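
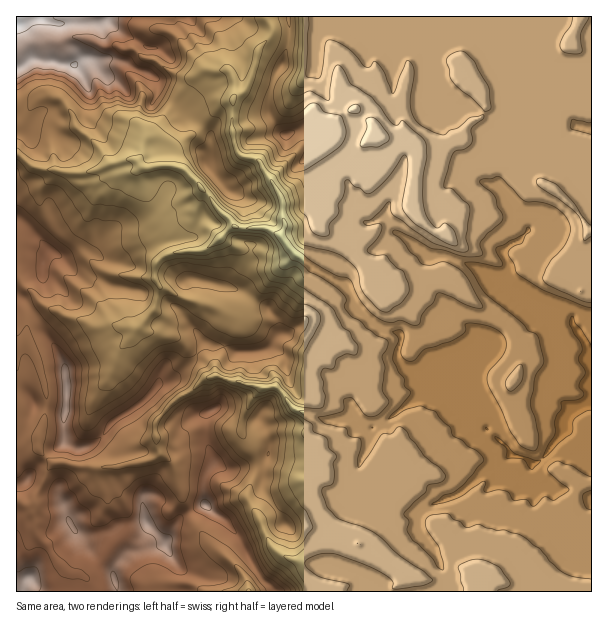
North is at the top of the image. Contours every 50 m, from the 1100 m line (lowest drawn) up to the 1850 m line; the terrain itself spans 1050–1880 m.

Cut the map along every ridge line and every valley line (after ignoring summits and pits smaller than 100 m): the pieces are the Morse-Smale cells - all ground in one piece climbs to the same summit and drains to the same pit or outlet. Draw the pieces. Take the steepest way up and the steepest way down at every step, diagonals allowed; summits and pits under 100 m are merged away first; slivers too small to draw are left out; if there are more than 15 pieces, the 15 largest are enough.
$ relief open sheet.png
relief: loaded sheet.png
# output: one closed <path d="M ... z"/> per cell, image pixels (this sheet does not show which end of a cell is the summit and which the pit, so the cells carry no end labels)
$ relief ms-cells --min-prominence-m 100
<path d="M591 16l-181 1 6 7 14 51-4 23 11 6 25 0 11 4 20 11 11 21 8 5 11-1-7 17-16 16-2 11-16-7-23-3-11 5-12 15 0 32-14 22-23-18-6 0-16 14-14 4-7 4-12 14-1 15 7 8 6 15 24 20 18 4 4 4-5 15 3 12 16 13 12 3 12 8-24 11-32 24-12 6-4 16-8 18-14 47-9 19-6 23 0 12 8 5 30 9 5 5-4 8 1 2 75-1 4-4 0-9-8-9-8-18-14-18-2-18 5-7 35-14 25-22 17 0 16 10 11 0 7-8 23 14 13 2 18 8 4-1z"/><path d="M296 254l-19 16-23 26-12 18-14-1-15-7-31-8-21-10-6-10-36-4-6 0-4 4-5 7 0 11 10 16 1 9 5 5 20 0 10 6 26 5 16 15 14 6 8 8 1 10-11 3-10 11-17 8-20 22-1 17 2 18-11 7-30 6-28 0-39-6-12-13 0-11 8-27 0-21-6-24-8-16-6-8-10 5 1 245 163 0 1-19-15-25 0-8 8-13 9-11 20-11 3 0 26 23 27 47 12 10 4 7 95-1 4-9-5-5-30-9-8-5 3-26 12-28 14-47 8-18 4-17 12-5 32-24 24-11-12-8-12-3-16-13-3-12 5-15-4-4-15-2-14-10-13-12-9-20-32-18z"/><path d="M266 16l-250 1 0 136 19 15 36 6 19-2 35-12 10 0 6 8 35-2 7 3 21 22-8 18 0 9 24 21-20 13-21 0-15 4-8 8 0 17 5 7 21 10 31 8 21 8 8 0 12-18 23-26 18-15-13-18 2-9-1-25-6-14-19-29-15-3-5-4-6-21 2-34 12-9 10-26 2-12 14-19z"/><path d="M410 16l-143 0-1 4 6 12-14 19-2 12-10 26-12 9-2 34 3 15 5 9 18 4 19 29 6 14 0 37 16 18 42 26 2 0 0-9 3-8 10-11 7-4 14-4 16-14 6 0 23 18 14-22 0-32 12-15 11-5 23 3 16 7 2-11 16-16 6-14-1-2-9 0-8-5-11-21-5-4-26-11-25 0-11-6 4-23-14-51z"/><path d="M18 154l-2 1 0 190 4 1 6-4 4 3 8 17 6 21 2 28-8 27 0 11 15 14 15 0 6 3 15 2 28 0 35-8 6-5-2-18 1-17 20-22 17-8 10-11 11-3-1-10-8-8-14-6-16-15-26-5-10-6-20 0-5-5-1-9-10-16 0-11 9-11 42 4 1-14 8-8 15-4 21 0 18-11 2-2-24-21 0-9 8-18-21-22-7-3-35 2-6-8-10 0-29 10-25 4-36-6z"/><path d="M500 472l-17 0-25 22-35 14-5 7 0 15 16 21 8 18 8 9 0 9-4 4 145 1 1-94-16-6-19-4-23-14-7 8-11 0z"/><path d="M206 505l-23 11-9 11-8 13 0 8 15 25 0 18 92 1-2-7-15-15-18-34-17-19z"/>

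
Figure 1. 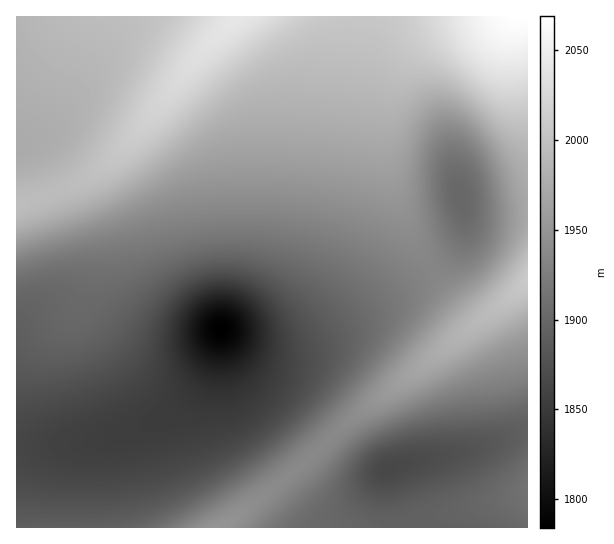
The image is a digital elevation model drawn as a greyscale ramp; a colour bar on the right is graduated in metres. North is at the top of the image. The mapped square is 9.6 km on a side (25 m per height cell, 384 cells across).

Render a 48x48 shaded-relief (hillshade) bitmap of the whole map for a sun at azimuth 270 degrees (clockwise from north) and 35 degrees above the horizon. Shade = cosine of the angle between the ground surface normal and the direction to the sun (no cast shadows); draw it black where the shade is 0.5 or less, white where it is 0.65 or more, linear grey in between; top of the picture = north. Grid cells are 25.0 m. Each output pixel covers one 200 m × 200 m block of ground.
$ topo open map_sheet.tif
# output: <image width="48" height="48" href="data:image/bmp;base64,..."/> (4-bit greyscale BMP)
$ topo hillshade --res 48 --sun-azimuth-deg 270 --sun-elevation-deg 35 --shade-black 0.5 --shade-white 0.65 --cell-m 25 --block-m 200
<image width="48" height="48" href="data:image/bmp;base64,Qk32BAAAAAAAAHYAAAAoAAAAMAAAADAAAAABAAQAAAAAAIAEAAATCwAAEwsAABAAAAAAAAAAAAAAABEREQAiIiIAMzMzAERERABVVVUAZmZmAHd3dwCIiIgAmZmZAKqqqgC7u7sAzMzMAN3d3QDu7u4A////AHd3d3iIiZq7updlREVmd3d3d3d3iIiIiHd3d3eIiJmru6mGVERWZmZneIiIiIiIiHd3d3eIiImaq7uodVRFVmZmeIiIiIiIiHd3d3eIiIiZqru6l2VERERWeIiIiImZmXd3d3d4iIiJmqu7uodUQzNFeIiIiZmZmXd3d3d4iIiIiZq7u6l1QyI0eIiIiZmZmnd3d3d3iIiIiJmrvLuXUyEkZ4iIiJmZqnd3d3d3eIiIiImavMy5dTIjVnd4iIiZmXd3d3d3d3eIiIiZq8zLqFQzRWZ3d4iImXd3d3d3d3d3eIiJmrzMyoZURFZnd3d3iHd3d3d3d3d3d3iImqvMzLl2VEVWd3d3d3d3d3d3d3d3d3iImaq8zMuoZURVZnd3Znd3d3d3dmZmZ3iJmZqrzMzKl2VVVmd3Znd3d3ZmZmZmZniJmqqqu8zMuYZVVWZ3Zoh3d2ZmZmVVVWiaqqqqq7zMy6hlVVZnd4iHd2ZmZVRDRGibu7qqqrvMzLqHVVVmd4iId3ZmVUMyI2iszLuqqqq7zMypdlVWZoiId3ZmVUMhE1i93cuqmZqrvMzLl2VVVoiIh3ZmVUIQAli97cuqmZmqq8zMuYZVVYiIh3dmVUIQAli97cuqmZmZqrvMy6h2VYiIiHdmZUMhEli93cupmZmZmaq7zLqXZXeIiHd2ZVQiI1iszLqpmZmZmZmqu8u6h3d4iId3ZlRDNFeau6qZmZmZmZmZqrzMqWZ3iId3dmVURWeJqpmZmZmZmYiIiazdzGZnd3d3d2ZlVmeJmZmIiIiIiIh3eJve3VVmZ3d3d3ZmZneIiIiIiIiIiId2Z5ve7lVWZmd3d3d3d3d4iIiIiIiIiIdlVove7VVVVWZmd3d3d3d3iIiIiIiIiHZURove3WVVVVVWZnd3d3d3eIiIiIiIiHVDRpve3GZmVVVVVmd3d3d3d4iIiIiIh2UyRpze3Hd3ZlVVVWZ3d3d3d4iIiIiIh2QiR5zuzIiHd2ZVRVZnd3d3d3iIiIiIh1MiR6zuy4iIiIdlVFVmd3d3d3eIiIiIdlISV63uy4iImZh2VEVWZ3d3d3eIiIiIdkISWK3uy4iImZmHZURVZnd3d3d4iIiIdkITaL3tuoiImaqZdlRFVnd3d3d3iIiHdkIjab3sqYiIiaqph2VEVmd3d3d3eIiHdkMkab3cqYiIiZqqmHVURWZ3d3d3eIiHdlM1ec3LmIiIiJmqqYdURVZ3d3d3d4iId1RFiszKiIiIiImqqphlRFZnd3d3d4iId2VWisy5h4iIiImaqql2VEVmd3d3d4iIh2Znmrupd4iIiIiZqqqHZUVWZ3d3d4iIiHd4m7uYd4iIiIiJqqqYdVVVZ3d3d4iIiIeJq7qYd4iIiIiJmqqphlVVZnd3d4iIiIiJq6qYd4iIiIiImaqqmGVVVmd3d3iIiJmaqqqYd4iIiIiIiZqqqXZVVWZ3d3eIiJmaqqmYd4iIiIiIiJqqqpdlVVZnd3d4iJmqqqqYh4iIiIiIiImqqql2VVVmd3d4iJmqqqqYhw=="/>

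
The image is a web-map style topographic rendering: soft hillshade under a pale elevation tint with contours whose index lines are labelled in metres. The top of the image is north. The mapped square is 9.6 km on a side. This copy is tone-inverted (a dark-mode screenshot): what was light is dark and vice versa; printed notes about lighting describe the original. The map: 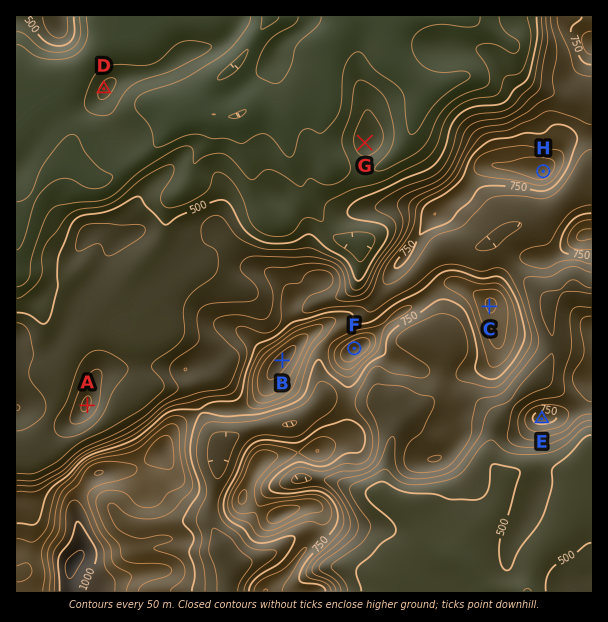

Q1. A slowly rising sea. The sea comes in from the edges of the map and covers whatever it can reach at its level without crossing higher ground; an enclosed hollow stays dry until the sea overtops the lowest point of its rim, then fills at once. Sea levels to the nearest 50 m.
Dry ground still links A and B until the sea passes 550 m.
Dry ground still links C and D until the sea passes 350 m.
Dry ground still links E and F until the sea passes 600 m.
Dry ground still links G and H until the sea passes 400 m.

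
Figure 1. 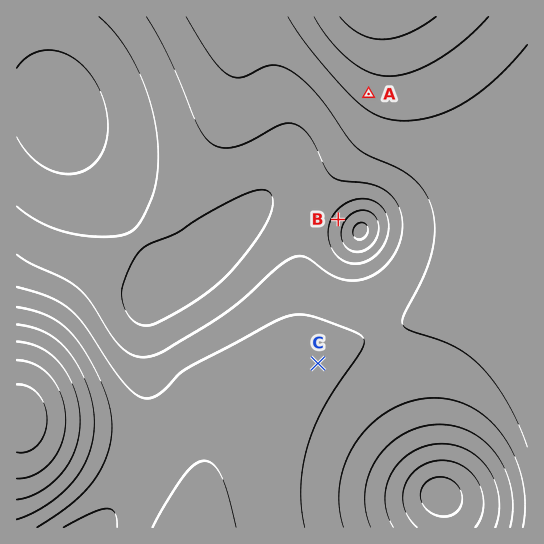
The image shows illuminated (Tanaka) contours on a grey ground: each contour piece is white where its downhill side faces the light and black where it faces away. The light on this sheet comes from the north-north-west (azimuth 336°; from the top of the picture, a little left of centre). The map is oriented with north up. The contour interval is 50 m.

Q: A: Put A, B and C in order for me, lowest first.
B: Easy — B C A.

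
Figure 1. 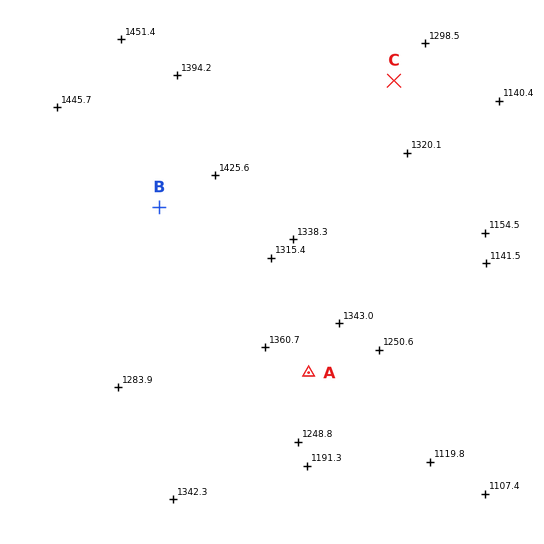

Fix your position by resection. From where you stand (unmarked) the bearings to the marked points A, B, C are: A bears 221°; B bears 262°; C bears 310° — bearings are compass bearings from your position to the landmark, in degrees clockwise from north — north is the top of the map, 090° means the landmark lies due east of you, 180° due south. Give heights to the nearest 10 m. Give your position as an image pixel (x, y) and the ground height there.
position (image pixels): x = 491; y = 162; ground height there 1150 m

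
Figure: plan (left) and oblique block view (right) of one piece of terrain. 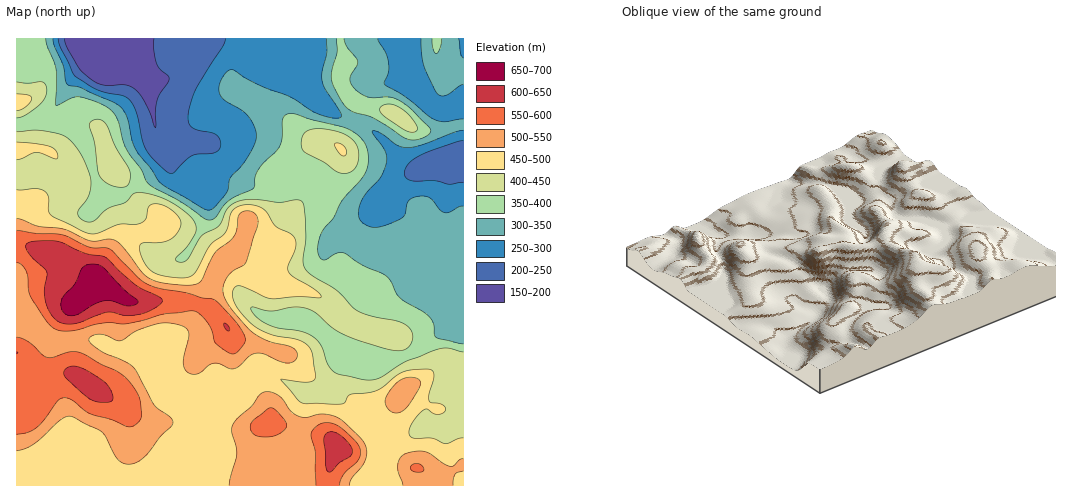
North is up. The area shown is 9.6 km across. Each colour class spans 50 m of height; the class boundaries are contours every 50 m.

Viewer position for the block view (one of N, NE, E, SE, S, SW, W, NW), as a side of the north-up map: NW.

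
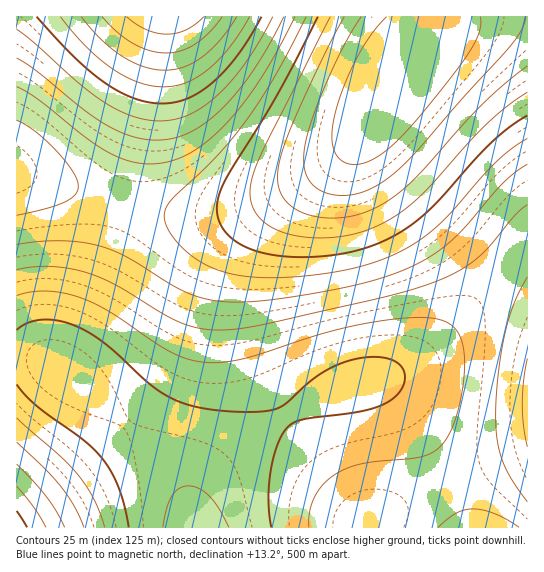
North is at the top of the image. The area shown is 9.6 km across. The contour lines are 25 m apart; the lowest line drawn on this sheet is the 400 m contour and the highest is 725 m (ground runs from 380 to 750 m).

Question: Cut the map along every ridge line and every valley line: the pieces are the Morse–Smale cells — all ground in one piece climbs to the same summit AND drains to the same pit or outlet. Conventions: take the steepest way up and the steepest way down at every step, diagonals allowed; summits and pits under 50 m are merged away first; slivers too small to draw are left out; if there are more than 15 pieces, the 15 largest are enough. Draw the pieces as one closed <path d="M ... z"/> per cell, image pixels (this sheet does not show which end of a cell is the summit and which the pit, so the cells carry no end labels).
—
<path d="M527 16l-97 0-6 22-33 43-27 46-15 20-23 21-28 17-31 15-26 9-42 7-44-4-42-11-96-29-1 185 25 3 18 8 34 25 44 40 22 24 18 25 10 20 6 26 334 0z"/><path d="M429 16l-412 0-1 155 106 33 51 11 42 0 46-12 53-27 24-17 11-12 15-20 27-46 33-43 5-15z"/><path d="M27 357l-11 1 0 169 175 1 1-6-4-16-11-24-12-17-24-27-39-37-39-30-14-8z"/>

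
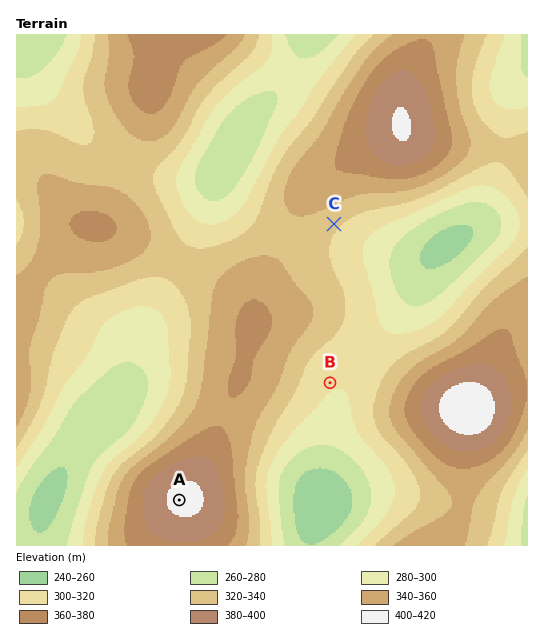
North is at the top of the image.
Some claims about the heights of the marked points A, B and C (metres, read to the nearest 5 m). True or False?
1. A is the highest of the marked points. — True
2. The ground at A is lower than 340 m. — False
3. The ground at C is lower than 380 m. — True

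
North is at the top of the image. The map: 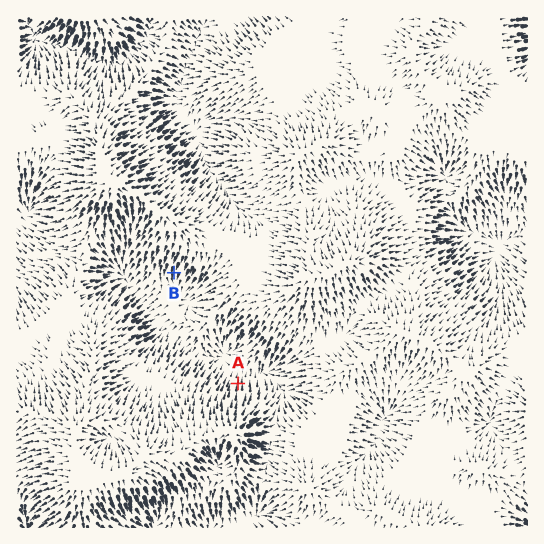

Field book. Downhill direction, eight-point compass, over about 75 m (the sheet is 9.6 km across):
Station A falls N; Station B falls S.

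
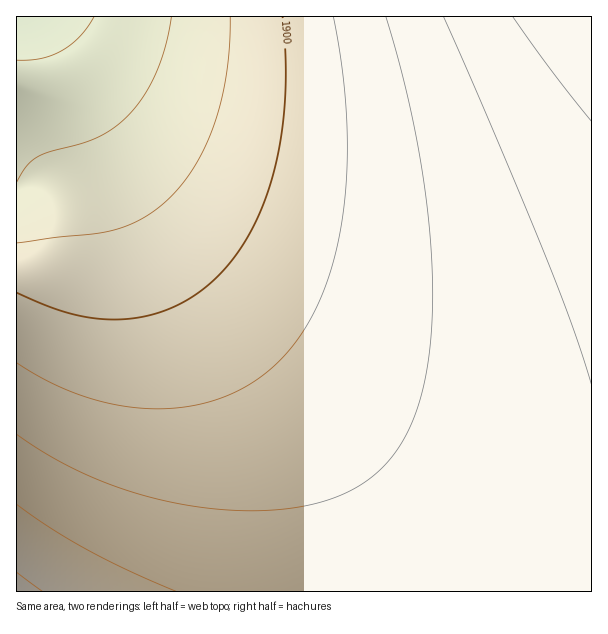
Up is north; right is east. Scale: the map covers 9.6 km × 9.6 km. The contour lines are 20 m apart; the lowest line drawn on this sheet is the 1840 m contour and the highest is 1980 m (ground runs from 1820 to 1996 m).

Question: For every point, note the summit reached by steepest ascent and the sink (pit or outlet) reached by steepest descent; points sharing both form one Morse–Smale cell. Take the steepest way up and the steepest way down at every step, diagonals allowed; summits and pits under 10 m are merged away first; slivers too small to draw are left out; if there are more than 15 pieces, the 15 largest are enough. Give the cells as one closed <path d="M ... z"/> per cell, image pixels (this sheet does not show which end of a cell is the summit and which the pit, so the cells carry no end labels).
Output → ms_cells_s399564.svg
<path d="M591 16l-553 1 24 36 50 100 54 86 58 76 101 117 42 57 18 33 9 24 4 20 3 26 191-1z"/><path d="M38 16l-22 1 0 574 383 1 1-14-6-32-9-24-18-33-42-57-101-117-58-76-54-86-50-100z"/>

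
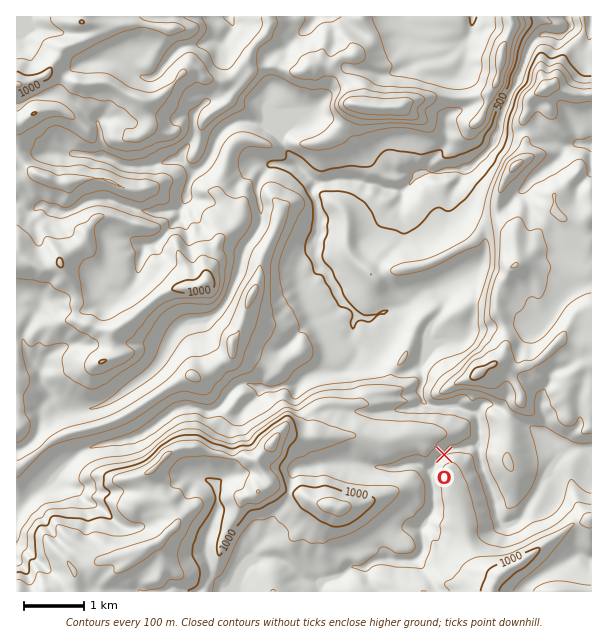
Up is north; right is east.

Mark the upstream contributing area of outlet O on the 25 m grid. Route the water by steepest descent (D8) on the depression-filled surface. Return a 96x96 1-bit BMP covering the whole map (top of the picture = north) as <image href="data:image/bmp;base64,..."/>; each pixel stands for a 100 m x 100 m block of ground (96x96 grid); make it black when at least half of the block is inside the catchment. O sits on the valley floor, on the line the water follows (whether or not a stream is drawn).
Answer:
<image width="96" height="96" href="data:image/bmp;base64,Qk2+BAAAAAAAAD4AAAAoAAAAYAAAAGAAAAABAAEAAAAAAIAEAAATCwAAEwsAAAIAAAAAAAAA////AAAAAAAAP//////////+AAAAP///////////AAAAP///////////AAAAP//////////8AAAAB//////////4AAAAAf/////////wAAAAAB/////////wAAAAAAP////////gAAAAAAD////////gAAAAAAB////////gAAAAAAA////////gAAAAAAAf///////gAAAAAAAf///////AAAAAAAA////////AAAAAAAB////////AAAAAAAH///////+AAAAAAAP///////+AAAAAAAP///////8AAAAAAAP///////8AAAAAAAP///////8AAAAAAAH///////8AAAAAAAD///////8AAAAAAAB//P////8AAAAAAAA/AH////4AAAAAAAAAAD////wAAAAAAAAAAB//+fgAAAAAAAAAAAAAAAAAAAAAAAAAAAAAAAAAAAAAAAAAAAAAAAAAAAAAAAAAAAAAAAAAAAAAAAAAAAAAAAAAAAAAAAAAAAAAAAAAAAAAAAAAAAAAAAAAAAAAAAAAAAAAAAAAAAAAAAAAAAAAAAAAAAAAAAAAAAAAAAAAAAAAAAAAAAAAAAAAAAAAAAAAAAAAAAAAAAAAAAAAAAAAAAAAAAAAAAAAAAAAAAAAAAAAAAAAAAAAAAAAAAAAAAAAAAAAAAAAAAAAAAAAAAAAAAAAAAAAAAAAAAAAAAAAAAAAAAAAAAAAAAAAAAAAAAAAAAAAAAAAAAAAAAAAAAAAAAAAAAAAAAAAAAAAAAAAAAAAAAAAAAAAAAAAAAAAAAAAAAAAAAAAAAAAAAAAAAAAAAAAAAAAAAAAAAAAAAAAAAAAAAAAAAAAAAAAAAAAAAAAAAAAAAAAAAAAAAAAAAAAAAAAAAAAAAAAAAAAAAAAAAAAAAAAAAAAAAAAAAAAAAAAAAAAAAAAAAAAAAAAAAAAAAAAAAAAAAAAAAAAAAAAAAAAAAAAAAAAAAAAAAAAAAAAAAAAAAAAAAAAAAAAAAAAAAAAAAAAAAAAAAAAAAAAAAAAAAAAAAAAAAAAAAAAAAAAAAAAAAAAAAAAAAAAAAAAAAAAAAAAAAAAAAAAAAAAAAAAAAAAAAAAAAAAAAAAAAAAAAAAAAAAAAAAAAAAAAAAAAAAAAAAAAAAAAAAAAAAAAAAAAAAAAAAAAAAAAAAAAAAAAAAAAAAAAAAAAAAAAAAAAAAAAAAAAAAAAAAAAAAAAAAAAAAAAAAAAAAAAAAAAAAAAAAAAAAAAAAAAAAAAAAAAAAAAAAAAAAAAAAAAAAAAAAAAAAAAAAAAAAAAAAAAAAAAAAAAAAAAAAAAAAAAAAAAAAAAAAAAAAAAAAAAAAAAAAAAAAAAAAAAAAAAAAAAAAAAAAAAAAAAAAAAAAAAAAAAAAAAAAAAAAAAAAAAAAAAAAAAAAAAAAAAAAAAAAAAAAAAAAAAAAAAAAAAAAAAAAAAAAAAAAAAAAAAAAAAAAAAAAAAAAAAAAAAAAAAAAAAAAAAAAAAAAAAAAAAAAAAAAAAAAAAAAAAAAAAAAAAAAAAA="/>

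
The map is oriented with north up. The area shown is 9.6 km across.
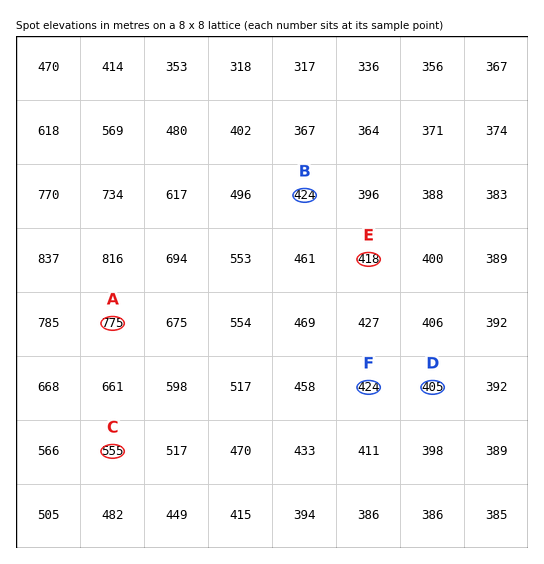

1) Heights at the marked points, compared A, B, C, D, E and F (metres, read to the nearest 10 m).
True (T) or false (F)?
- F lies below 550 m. T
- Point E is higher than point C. F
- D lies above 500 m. F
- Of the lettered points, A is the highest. T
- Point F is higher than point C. F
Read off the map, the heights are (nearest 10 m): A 770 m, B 420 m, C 550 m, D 410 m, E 420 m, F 420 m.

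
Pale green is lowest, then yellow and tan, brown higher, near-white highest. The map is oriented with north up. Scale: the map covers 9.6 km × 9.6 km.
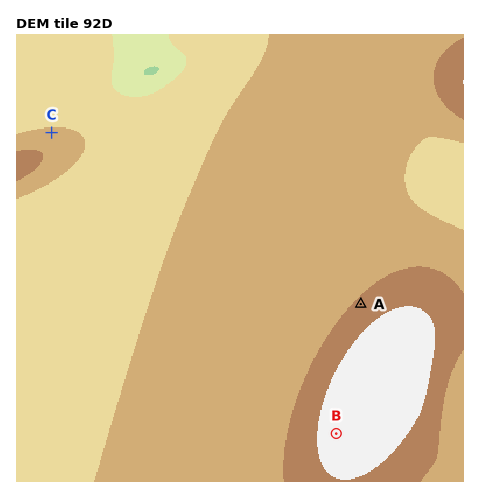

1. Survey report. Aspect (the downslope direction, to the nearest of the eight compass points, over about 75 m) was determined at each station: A NW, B W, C N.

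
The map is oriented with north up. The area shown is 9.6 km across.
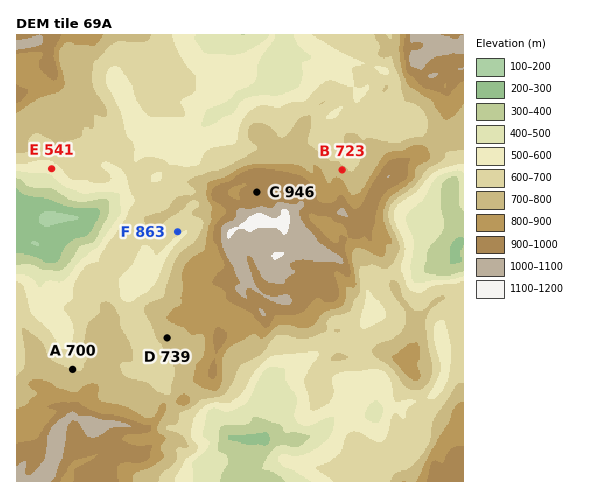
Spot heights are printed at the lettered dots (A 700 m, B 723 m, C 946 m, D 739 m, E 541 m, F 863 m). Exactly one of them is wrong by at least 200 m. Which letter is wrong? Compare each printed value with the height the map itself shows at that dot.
F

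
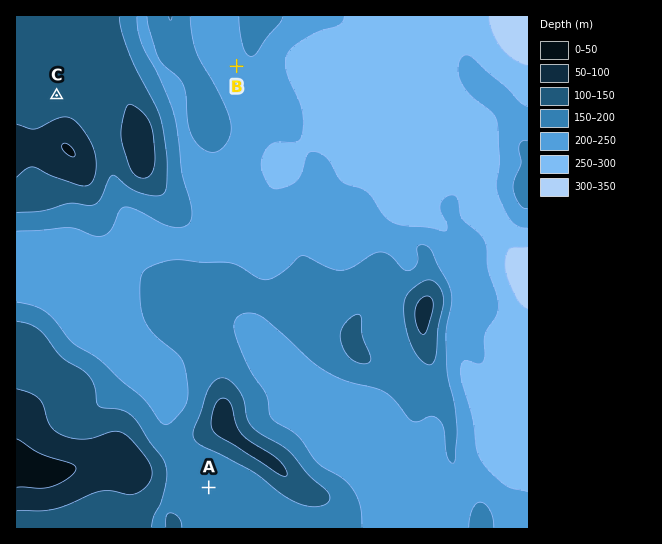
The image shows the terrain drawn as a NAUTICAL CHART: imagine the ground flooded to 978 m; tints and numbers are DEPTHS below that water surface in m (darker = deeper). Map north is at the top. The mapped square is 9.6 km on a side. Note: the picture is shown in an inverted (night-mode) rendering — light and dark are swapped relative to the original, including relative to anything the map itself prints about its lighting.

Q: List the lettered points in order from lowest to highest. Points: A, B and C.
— B A C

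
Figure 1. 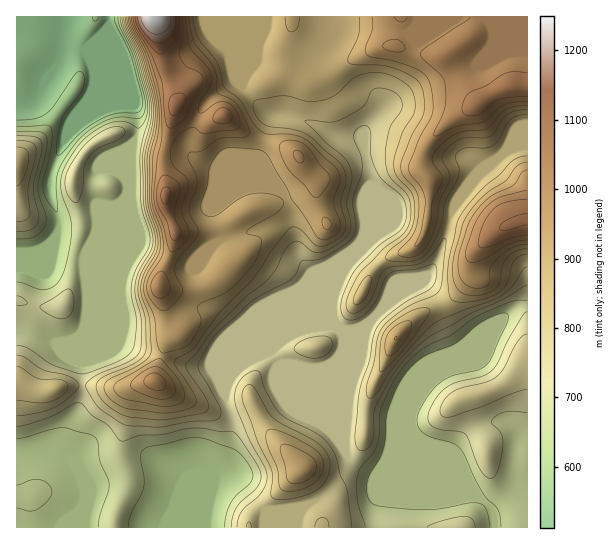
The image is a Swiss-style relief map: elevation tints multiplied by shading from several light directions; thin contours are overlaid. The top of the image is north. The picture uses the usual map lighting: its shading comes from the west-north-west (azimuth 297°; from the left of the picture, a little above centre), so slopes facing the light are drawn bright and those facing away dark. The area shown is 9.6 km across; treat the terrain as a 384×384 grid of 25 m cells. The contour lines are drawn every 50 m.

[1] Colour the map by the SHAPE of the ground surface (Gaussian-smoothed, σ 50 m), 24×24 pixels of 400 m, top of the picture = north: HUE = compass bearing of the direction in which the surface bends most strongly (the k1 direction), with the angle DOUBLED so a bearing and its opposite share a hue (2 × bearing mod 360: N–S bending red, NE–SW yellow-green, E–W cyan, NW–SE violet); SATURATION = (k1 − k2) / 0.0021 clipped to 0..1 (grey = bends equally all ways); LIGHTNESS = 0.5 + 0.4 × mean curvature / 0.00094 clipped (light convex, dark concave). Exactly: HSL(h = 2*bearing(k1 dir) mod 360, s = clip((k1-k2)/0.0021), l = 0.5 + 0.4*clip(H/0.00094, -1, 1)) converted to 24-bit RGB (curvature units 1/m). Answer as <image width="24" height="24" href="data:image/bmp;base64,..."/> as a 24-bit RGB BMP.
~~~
<image width="24" height="24" href="data:image/bmp;base64,Qk32BgAAAAAAADYAAAAoAAAAGAAAABgAAAABABgAAAAAAMAGAAATCwAAEwsAAAAAAAAAAAAAiIN2foFzdYB5UGKE1b2Ue1h6Z3x4fH+AfX2AK0qF2+CyrmKVfoB0ZYuNpZOLmq+CQFecaoywWF+3S3u+eXa/wIenWER+jJiBhICPiYSQd3+LYW9+qJlitX99ZH6NcXmAf3+AR4CEQ51l4Eem6EEzTosiM5c9vbSFPTZif3tpgH5yfoBxcX9ag0U+fahVcop2fIWBiX9/hHOCemaAgJFqpbeIb2CFcHJ9fn12c3xlVlY6Rzco28OI69zoRszRuEZdNGZ0fIB/gIB/gH9/f36AoDOBgMp0YmSAe4JlgHptgHdxYmJ9qqB6nIhRb1lGbXtVc25ef2tcWTdtb66qpOW4qNHBwWPHih+P5eVpO2t+gH9/gH16c0dfZ8iXwbmKWWWKe5BJT3lEeYBnc1hdjnFJn15Ek3tXcHxLWGdHWLBzNT6Pi+SkhNSjikM+fipDODqA+PPTIixwf2CGuD5MTqNqP7xSq25aflp6rn6tt5plKW1RkkOKo2hlool6nndzib2+jtjmPXrgajK5lOyPYCU3fl9YgH9/PUd3/9+SHkFaT2iEo3rRz52/oYdhZ3pNcn5ifJ/Cx77vmpL3HDL819f0xpnw2+rwrufuYGi0YClvYePPx1JCfF9+gH9/gIB/Rlp8/762EpJ2Y39+JoBgi5PRw6Ln147jc22ikLmjPpRCfi4eEnUiI5QldEDB+cyndywQVFIZeml/Po5KyjZAgWtqgmdFXoZJeX6AIgm5/8OuCTgna39sVHw6P18lpzNXwIKPpGo+dD8/gH5wf4B/SHVRFRg48pRE15GlXb9hJmZdf4B/fYB7UGCmj5LotaXpXGOEEidl/9HMYFDBIGk5OH80dIB5LWp2y6+dhHRhj2BuUrJNbniBf3+AGRRI4OZ5kbR83JW+JlesM3ZPf4B/f4B+Zn9QiG4/r0QfBFk/d+iC/8ztdVC8qI5sG1scJWU+msVMgaC8eXHN16+mTFB+fHuANgdh8vqnQ6pOjFpMu2tvRpZvLGs0coBvgH9/aGmB8Hf/T/FrCEoqltMc9HTt5lGqyV5oKIoqDoIerHhFLixc4ZdvZ12AeXqAACWP9OvXU3C8fEe2x4+0tIWaXnqqRKd+VYd3fn+AGXiF/tHND0JBTGkjEik/2naTwd/bx73jJDa4gXxrTGN5zqpkc3V/f3+ABElL/IJg9H0MOW5fbG6k06a/aminXIh1jCpTTIkWKXNO8DMS/5/786h8ADYw1Gi+5aB1qKMvNSUeeKY0KYhmzmA/Xpl8f3+ATFp5MQIi/vTNInW/R4haf5ZIxmqLlVahWy6O8t7ZBsSNKnVhE4xR/73dKjz+Bz9W56qz7aDQjUXSwN3MGC3EyagmVLGIf4B/Ng5Y6fJIu/+RTDdxd0yqyYW7f6tZeVCWSWyny+u/g1zOST58V3p2EBVl/+3MACM7s5O+zqzCq5PSu+yAEwAz+PWdQDqKWbVcBQA39/nS5cOpLVZxbIB7VZNQtV9pkkedkaVp1tVlb4ArSWB4ZCdCHG8f//CpD0RIGXRLv8GKxWp87eqfABQz/OnPJmWPulRpBgIx3/+3zZxytTy7YGh+f4B/gHmAhTxxfMlzsdTIonfNNRx5hzDQs+PfzezJaTTUNnprKWoxzaeA89jhB1CTAHbe/2mZPHMuAQ4+/fbOkoBGplJCO2lBe3lIYkV/gK/N2fLnR3i0li1mTjaCUpWmxaKF6KYtRUYmemJCKIU3QaQhxmF+/26yADMxwEv/8s79ADGd/0c96LJMZT/CuE+AeO/BMrnwTtqUtkgdYxcaen9GRmBuX5WSZIua8a/GylG0ZZlSNc1JQnFpWWUsvU46wi1sKXItUYILKQAzuxso+u7RBneE1eX2j3LiQhghXlEohGNCfJh3moWjUZibSHVhVlxOoZNSzXu84cHfx0hwRDIYdYt1Unt52JGXRXyWgH9/GAIxm/Bu0+qV2megAKkhcxJAuna0b3Wji5enfYCfeJFjeFVcZk9ZSWBMgqtgYqNxepay3IntvbX1jYh9ZoB9a6dbplSPf3+AGgAz7P/MTrFbqtipfSKtbWp/XYKPpIN7dYyNkHObyWWulkZjaHZOVa2dZ7x3aaRUUHdLQ4dCo5Rdjn+HenmJZYyLiYRvdER6MgIz7P+7HtcfMK1ddyVhf3+AXWqHq5R9cYBubH15UFuNyZPZq7PeZY+7Xpu0yZTBYJanb4GCfYFmg4J7hoZ7YWSCuo53FgA159Tx4/LZruixFgs2gHx/f3+AYm59tIRteJePcXSBWV95iI5WqZZfcotxcIByUIROt2lfeW6DgIB/"/>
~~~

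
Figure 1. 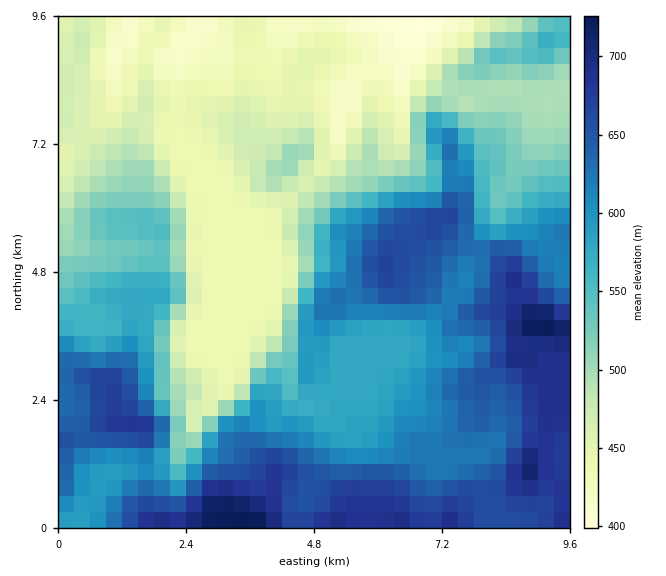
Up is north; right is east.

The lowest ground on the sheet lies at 395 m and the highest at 735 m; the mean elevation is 550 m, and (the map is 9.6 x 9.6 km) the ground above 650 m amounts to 17.2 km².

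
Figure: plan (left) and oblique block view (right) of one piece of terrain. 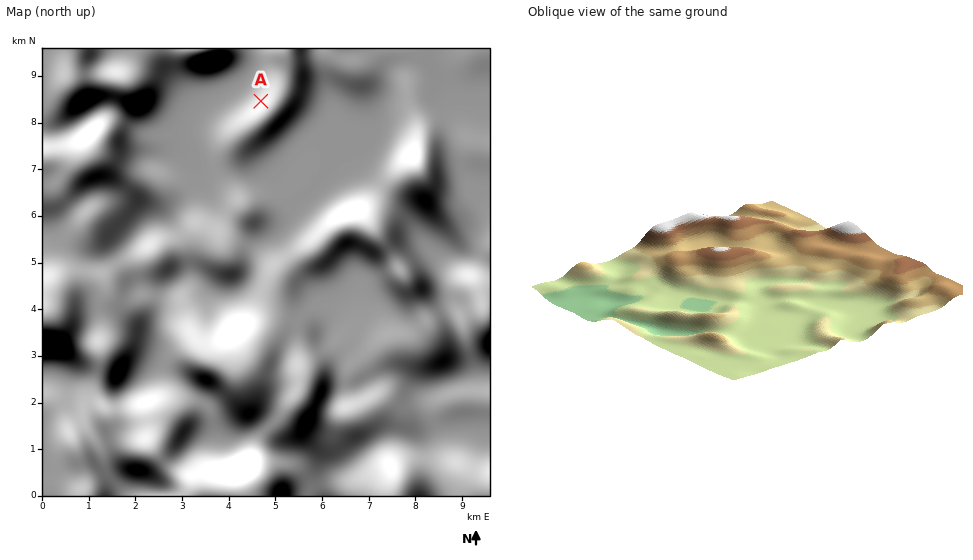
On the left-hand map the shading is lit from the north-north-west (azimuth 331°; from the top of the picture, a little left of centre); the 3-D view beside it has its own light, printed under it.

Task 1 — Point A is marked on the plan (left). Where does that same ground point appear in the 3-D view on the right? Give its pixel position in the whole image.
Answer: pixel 833 330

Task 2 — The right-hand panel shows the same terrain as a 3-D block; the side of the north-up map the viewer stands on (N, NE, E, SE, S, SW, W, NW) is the NE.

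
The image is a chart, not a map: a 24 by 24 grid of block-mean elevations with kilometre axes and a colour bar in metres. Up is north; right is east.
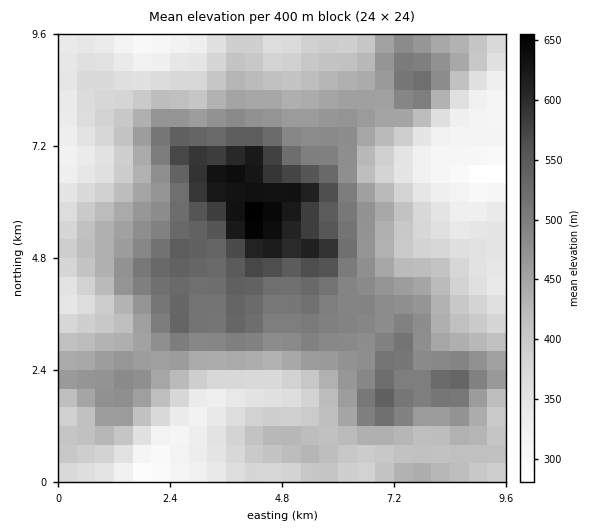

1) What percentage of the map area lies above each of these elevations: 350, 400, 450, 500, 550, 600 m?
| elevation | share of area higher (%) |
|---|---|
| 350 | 86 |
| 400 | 67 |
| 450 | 43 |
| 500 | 21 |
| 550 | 8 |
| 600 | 4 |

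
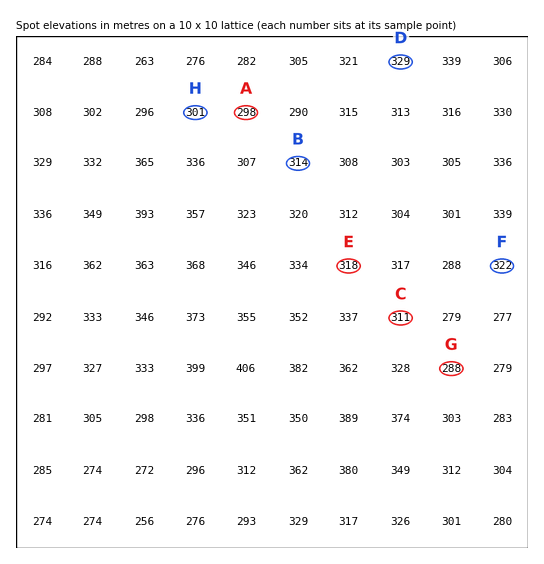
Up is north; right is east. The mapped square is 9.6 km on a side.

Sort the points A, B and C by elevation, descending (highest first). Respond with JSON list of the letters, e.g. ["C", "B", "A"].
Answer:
["B", "C", "A"]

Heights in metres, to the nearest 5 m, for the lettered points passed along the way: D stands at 330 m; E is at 320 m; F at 320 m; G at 290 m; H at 300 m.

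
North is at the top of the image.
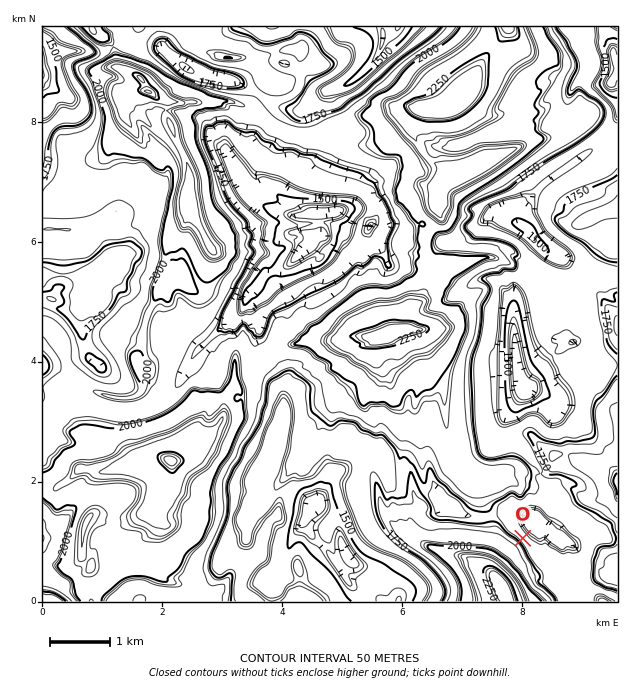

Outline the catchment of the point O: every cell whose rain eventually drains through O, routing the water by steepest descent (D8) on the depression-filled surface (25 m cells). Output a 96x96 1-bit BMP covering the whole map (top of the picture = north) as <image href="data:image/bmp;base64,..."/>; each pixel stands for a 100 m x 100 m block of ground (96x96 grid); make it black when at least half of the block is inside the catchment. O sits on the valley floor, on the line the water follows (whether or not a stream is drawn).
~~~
<image width="96" height="96" href="data:image/bmp;base64,Qk2+BAAAAAAAAD4AAAAoAAAAYAAAAGAAAAABAAEAAAAAAIAEAAATCwAAEwsAAAIAAAAAAAAA////AAAAAAAAAAAAAAAAAAAAAAAAAAAAAAAAAAAAAAAAAAAAAAAAAAAAAAAAAAAAAAAAAAAAAAAAAAAAAAAAAAAAAAAAAAAAAAAAAAAwAAAAAAAAAAAAAABwAAAAAAAAAAAAAAP4AAAAAAAAAAAAAD/8AAAAAAAAAAAAAP/+AAAAAAAAAAAAA///AAAAAAAAAAAAB///AAAAAAAAAAAAB///AAAAAAAAAAAAA///AAAAAAAAAAAAAf//AAAAAAAAAAAAAf//AAAAAAAAAAAAAf//AAAAAAAAAAAAA///AAAAAAAAAAAAA///AAAAAAAAAAAAA//+AAAAAAAAAAAAB/8wAAAAAAAAAAAAB/4AAAAAAAAAAAAAB/4AAAAAAAAAAAAAA/wAAAAAAAAAAAAAAfgAAAAAAAAAAAAAAfAAAAAAAAAAAAAAAfAAAAAAAAAAAAAAAfAAAAAAAAAAAAAAAfAAAAAAAAAAAAAAAeAAAAAAAAAAAAAAAeAAAAAAAAAAAAAAA+AAAAAAAAAAAAAAA+AAAAAAAAAAAAAAA+AAAAAAAAAAAAAAA+AAAAAAAAAAAAAAAeAAAAAAAAAAAAAAAeAAAAAAAAAAAAAAAcAAAAAAAAAAAAAAAYAAAAAAAAAAAAAAAQAAAAAAAAAAAAAAAQAAAAAAAAAAAAAAAQAAAAAAAAAAAAAAAAAAAAAAAAAAAAAAAAAAAAAAAAAAAAAAAAAAAAAAAAAAAAAAAAAAAAAAAAAAAAAAAAAAAAAAAAAAAAAAAAAAAAAAAAAAAAAAAAAAAAAAAAAAAAAAAAAAAAAAAAAAAAAAAAAAAAAAAAAAAAAAAAAAAAAAAAAAAAAAAAAAAAAAAAAAAAAAAAAAAAAAAAAAAAAAAAAAAAAAAAAAAAAAAAAAAAAAAAAAAAAAAAAAAAAAAAAAAAAAAAAAAAAAAAAAAAAAAAAAAAAAAAAAAAAAAAAAAAAAAAAAAAAAAAAAAAAAAAAAAAAAAAAAAAAAAAAAAAAAAAAAAAAAAAAAAAAAAAAAAAAAAAAAAAAAAAAAAAAAAAAAAAAAAAAAAAAAAAAAAAAAAAAAAAAAAAAAAAAAAAAAAAAAAAAAAAAAAAAAAAAAAAAAAAAAAAAAAAAAAAAAAAAAAAAAAAAAAAAAAAAAAAAAAAAAAAAAAAAAAAAAAAAAAAAAAAAAAAAAAAAAAAAAAAAAAAAAAAAAAAAAAAAAAAAAAAAAAAAAAAAAAAAAAAAAAAAAAAAAAAAAAAAAAAAAAAAAAAAAAAAAAAAAAAAAAAAAAAAAAAAAAAAAAAAAAAAAAAAAAAAAAAAAAAAAAAAAAAAAAAAAAAAAAAAAAAAAAAAAAAAAAAAAAAAAAAAAAAAAAAAAAAAAAAAAAAAAAAAAAAAAAAAAAAAAAAAAAAAAAAAAAAAAAAAAAAAAAAAAAAAAAAAAAAAAAAAAAAAAAAAAAAAAAAAAAAAAAAAAAAAAAAAAAAAAAAAAAAAAAAAAAAAAAAAAAAAAAAAAAAAAAAAAAAAAAAAAAAAAAAAAAAAAAAAAAAA="/>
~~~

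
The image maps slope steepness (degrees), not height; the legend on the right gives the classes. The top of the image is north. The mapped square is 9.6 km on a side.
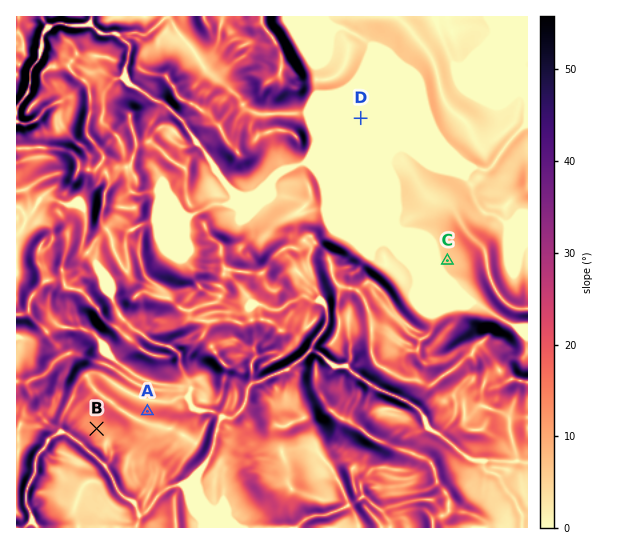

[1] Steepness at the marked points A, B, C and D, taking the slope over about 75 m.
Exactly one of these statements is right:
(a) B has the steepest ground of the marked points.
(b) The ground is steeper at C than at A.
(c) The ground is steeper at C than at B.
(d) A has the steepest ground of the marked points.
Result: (d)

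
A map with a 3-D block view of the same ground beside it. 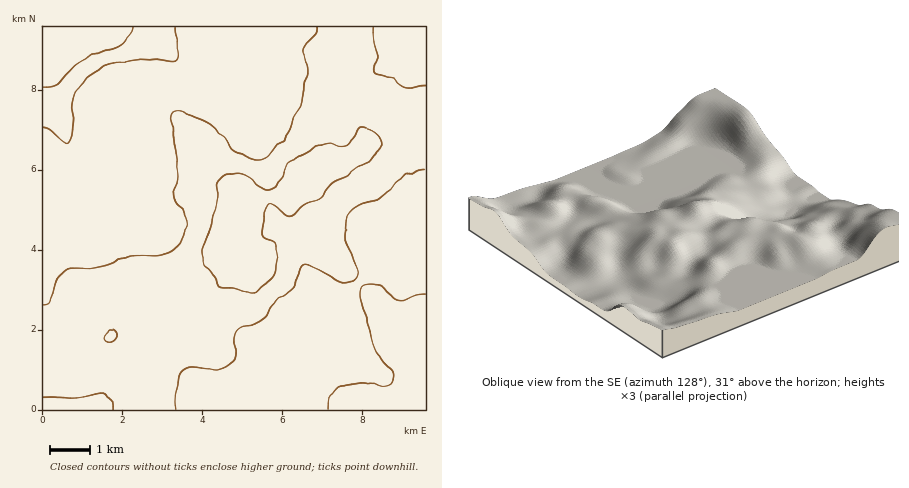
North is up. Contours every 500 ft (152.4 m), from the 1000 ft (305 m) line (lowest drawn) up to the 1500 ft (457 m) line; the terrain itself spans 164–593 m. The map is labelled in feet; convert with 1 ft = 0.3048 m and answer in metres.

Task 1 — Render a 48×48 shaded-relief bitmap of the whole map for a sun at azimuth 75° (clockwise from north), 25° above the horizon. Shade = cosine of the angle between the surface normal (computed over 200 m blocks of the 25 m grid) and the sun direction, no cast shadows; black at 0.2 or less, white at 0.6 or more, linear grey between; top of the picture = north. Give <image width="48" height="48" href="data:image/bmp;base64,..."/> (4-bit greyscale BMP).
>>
<image width="48" height="48" href="data:image/bmp;base64,Qk32BAAAAAAAAHYAAAAoAAAAMAAAADAAAAABAAQAAAAAAIAEAAATCwAAEwsAABAAAAAAAAAAAAAAABEREQAiIiIAMzMzAERERABVVVUAZmZmAHd3dwCIiIgAmZmZAKqqqgC7u7sAzMzMAN3d3QDu7u4A////AJmZiL7/26qr3tuYiZqYdniGIASau5iIh5mqmJzu26mb3tuYiJmYdniHMBaau6h3Zqq7qHnNy6mb3sqIiJqYdniYU0eau6h1Vqqql2eau6ma3bl3iaqod3iZdmeJmpdURaqYh2Z4q7qau5ZWibuph4mZiIh3eHZURZmYZmd3m8qZqXVnms3KiImZiIhlVVZlVZmYZVZ3irqZh2aJrO7KmIiIiIhkI1d2VZmXU0V4m7qIhleave7KmIiIiIhSE1eGVZmYUjV6vLmIdVi8zd26mHeJmYdSE2iHZpmYUySL3KiIZGnN3cqpmHeJmYdBE3iHZpmXQzWc25iIZWnNy5iZqYiJmZdBFHiId5l1M0esuYiIZXm8uXeLyoiJmZdBJYmYiJhTNGiql3iIdWirqGac25iJiIdCNpqYiHZDRoiId3iJhmiZl2ad25iZiIdTWKqYiGU0aIh3eIiZl3d3h2acy7qph3dmeamYiGVFiYh2eIiamHd2d2ebvN3Jdmd4iZmIiGVXmYh2eJmZmId2ZnmZrf/IZWeZmIiIiHd4mZh2eaqph2ZmZ4mZrv+3RXmpmIiIiIiJmZh3eauoZURVeJmYv/6lRpu5iIiIiIiJmYiIiaqYUyJFiZmZvv2VWLy5iIiIiIiIiIiImZmXUhE2iZmqvf2WesyoiIiIiIiIiIiIiIiIYxEleJmrrNyXisuYiIiIiIiIiIiIiIiIdBAUV4m8qqqXi9uYiIiIiIiIiIiIiIiIdBASNXrdqImYnNyoiIiIiIh3eJmYiIiIZCEQFIztp3mYnO2oiIiIiIh3iJqpiIiHRDMgA43tlnmpnO25iIiIiIiIiJqpiIiGQ0QyE43shmmZq8ypmZiIiIiIiZmYiIiGQzRDNI3shmeaq7qZq7mYiIiIiZiIiIiHQzREVp78hUaLupmavMqYiIiImYiIiIiHUzVmeL78YySbuYmbzMupiIiImYiIiIiHQ0aIms7qUSWKqYmau7upmYd4qZiIiIiHQ1iZrN3IMTZ3iJmZq8y6mXd5qpiIiIiGRHmqve23MkZmeamIm93LqXd5qpiIiIiGRXmqvO64QjVmeah3m97bqneKuoiIiIh2V4mqvN3JUhNneHZnm97cqneKuoiIiIh1aJmru83KYgJXdlVorN7LqXebyoiIiIh2eZqru7zKcxJXZEaKvNy6mHisyYiIiIh3iaqru7u6hCJGVEervMupiGi9yYiIiIiIiamau7u6hSI1RFi7qqh3iHneyoiIiIiImZmavMuqhSI0RXmpiIZFd4re25iIiIiIiZmavMupdCJEVomGVnQ0ZorO26mIiIiIiaqqvMqYdDNEVohkRmQzVZq93KqYiIh3iry7u7qYZDREVndTRlQ0Vpq7u6mYd3d3m93KqqmHUzREVmZVZUM0Z5mqqpiIiIiIre26mZqXQzRVVVVnZDNGeJmZmYiJq6mazv2piaqXUzVmZUVnYyNniIiIiIis3cu73/yoiaqYU0VmZTRnYyR4iYiIiIm97tzM3+yYiaqYZEVmZTNXZDR4iA=="/>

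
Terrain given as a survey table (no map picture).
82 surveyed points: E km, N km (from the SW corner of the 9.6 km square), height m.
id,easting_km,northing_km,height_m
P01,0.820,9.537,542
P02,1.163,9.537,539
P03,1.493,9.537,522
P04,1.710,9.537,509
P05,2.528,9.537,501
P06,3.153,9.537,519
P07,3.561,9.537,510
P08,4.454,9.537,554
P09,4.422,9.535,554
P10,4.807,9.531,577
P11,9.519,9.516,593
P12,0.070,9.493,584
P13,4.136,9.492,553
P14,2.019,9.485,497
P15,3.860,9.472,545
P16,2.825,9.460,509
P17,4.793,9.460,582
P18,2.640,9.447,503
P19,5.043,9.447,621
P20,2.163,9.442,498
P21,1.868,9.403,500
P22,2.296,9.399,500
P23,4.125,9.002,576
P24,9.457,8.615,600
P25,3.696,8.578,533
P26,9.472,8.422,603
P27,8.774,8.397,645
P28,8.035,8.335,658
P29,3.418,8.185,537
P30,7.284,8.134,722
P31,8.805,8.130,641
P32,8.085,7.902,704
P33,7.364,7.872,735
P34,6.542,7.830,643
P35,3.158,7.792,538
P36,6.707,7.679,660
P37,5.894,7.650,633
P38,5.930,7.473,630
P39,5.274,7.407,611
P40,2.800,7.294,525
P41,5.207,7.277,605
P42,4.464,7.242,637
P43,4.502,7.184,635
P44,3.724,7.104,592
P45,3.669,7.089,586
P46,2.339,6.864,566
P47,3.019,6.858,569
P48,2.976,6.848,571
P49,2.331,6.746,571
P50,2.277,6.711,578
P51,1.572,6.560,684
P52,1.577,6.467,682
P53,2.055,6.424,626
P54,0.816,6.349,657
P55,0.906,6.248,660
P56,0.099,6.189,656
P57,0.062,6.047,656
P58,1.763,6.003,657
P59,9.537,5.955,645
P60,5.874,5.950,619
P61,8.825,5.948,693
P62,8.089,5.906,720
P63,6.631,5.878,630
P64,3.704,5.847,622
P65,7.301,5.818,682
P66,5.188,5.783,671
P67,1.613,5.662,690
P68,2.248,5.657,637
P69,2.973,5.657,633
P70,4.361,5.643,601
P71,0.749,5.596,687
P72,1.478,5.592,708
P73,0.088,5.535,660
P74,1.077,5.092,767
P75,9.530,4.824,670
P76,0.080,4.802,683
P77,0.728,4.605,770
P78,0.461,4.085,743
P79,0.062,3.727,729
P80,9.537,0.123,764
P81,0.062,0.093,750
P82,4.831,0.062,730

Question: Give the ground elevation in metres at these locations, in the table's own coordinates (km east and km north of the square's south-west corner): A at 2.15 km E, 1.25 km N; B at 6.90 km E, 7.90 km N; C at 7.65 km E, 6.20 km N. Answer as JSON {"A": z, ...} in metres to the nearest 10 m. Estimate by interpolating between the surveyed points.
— {"A": 740, "B": 690, "C": 720}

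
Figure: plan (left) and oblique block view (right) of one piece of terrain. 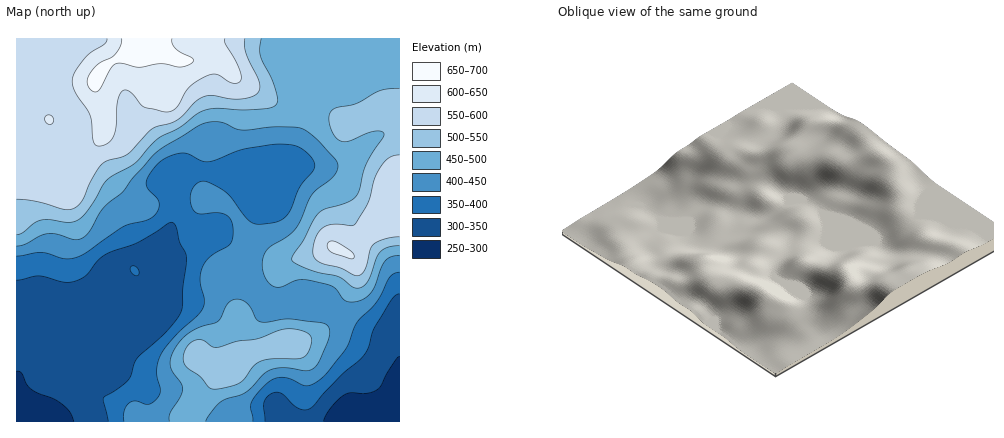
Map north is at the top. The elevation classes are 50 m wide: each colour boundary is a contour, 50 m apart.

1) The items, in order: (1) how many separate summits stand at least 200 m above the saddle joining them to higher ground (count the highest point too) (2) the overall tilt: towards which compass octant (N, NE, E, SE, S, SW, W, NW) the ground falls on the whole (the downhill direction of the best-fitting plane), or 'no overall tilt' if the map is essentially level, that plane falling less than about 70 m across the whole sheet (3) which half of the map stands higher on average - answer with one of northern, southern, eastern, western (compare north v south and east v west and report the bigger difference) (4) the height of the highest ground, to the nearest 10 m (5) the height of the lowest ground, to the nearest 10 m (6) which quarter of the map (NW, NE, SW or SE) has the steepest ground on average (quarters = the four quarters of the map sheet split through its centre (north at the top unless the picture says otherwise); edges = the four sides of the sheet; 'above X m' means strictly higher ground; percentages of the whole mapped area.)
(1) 1 summit rises at least 200 m above its surroundings.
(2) On the whole the ground falls towards the south.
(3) Taken as a whole, the northern half is higher than the southern.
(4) The highest point reaches roughly 690 m.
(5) The lowest point is down at roughly 270 m.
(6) Slopes are steepest in the south-east quarter.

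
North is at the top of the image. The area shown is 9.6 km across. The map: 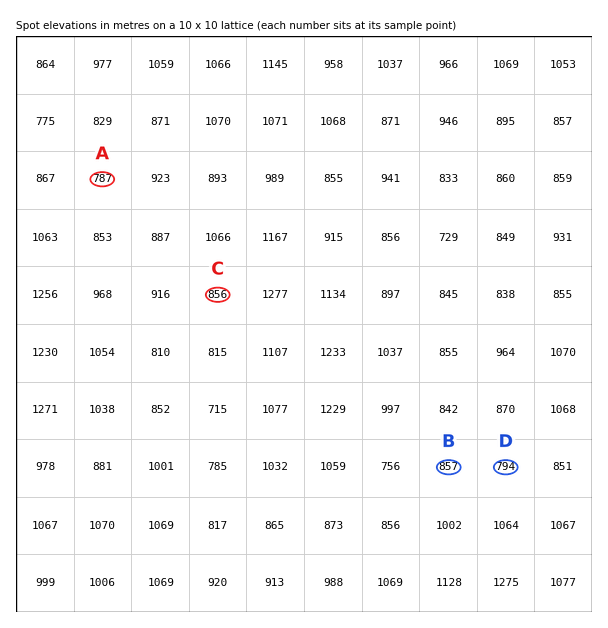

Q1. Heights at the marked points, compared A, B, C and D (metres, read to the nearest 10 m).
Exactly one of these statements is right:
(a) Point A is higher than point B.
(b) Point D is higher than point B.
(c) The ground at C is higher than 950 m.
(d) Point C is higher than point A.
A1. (d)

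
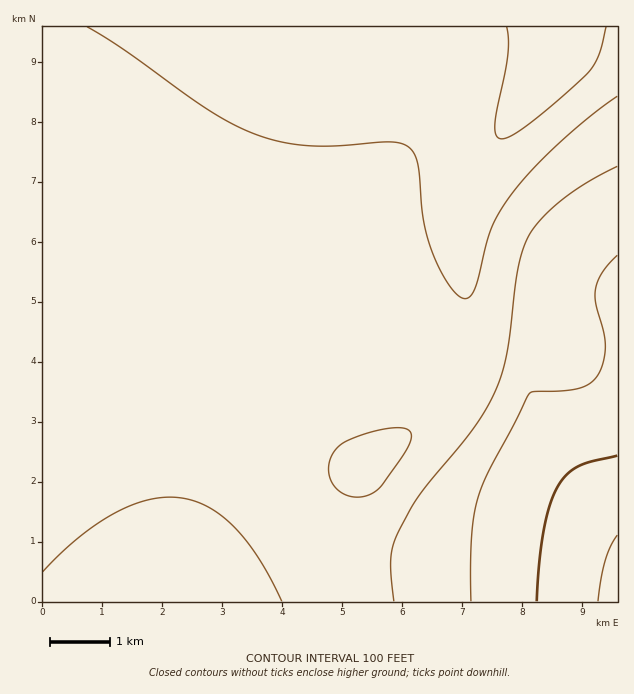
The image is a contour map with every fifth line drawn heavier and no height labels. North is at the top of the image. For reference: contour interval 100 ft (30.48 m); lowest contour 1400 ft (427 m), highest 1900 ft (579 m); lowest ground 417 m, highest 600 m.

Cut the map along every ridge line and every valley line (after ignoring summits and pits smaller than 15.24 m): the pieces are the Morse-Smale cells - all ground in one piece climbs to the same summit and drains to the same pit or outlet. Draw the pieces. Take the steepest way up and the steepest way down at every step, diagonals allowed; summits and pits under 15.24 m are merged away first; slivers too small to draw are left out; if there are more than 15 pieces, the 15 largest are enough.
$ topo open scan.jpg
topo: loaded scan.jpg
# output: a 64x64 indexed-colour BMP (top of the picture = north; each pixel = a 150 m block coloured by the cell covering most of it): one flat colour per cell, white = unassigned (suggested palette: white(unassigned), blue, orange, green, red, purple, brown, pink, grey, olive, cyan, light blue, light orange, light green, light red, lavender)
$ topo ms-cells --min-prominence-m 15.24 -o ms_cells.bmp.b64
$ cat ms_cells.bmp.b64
<image width="64" height="64" href="data:image/bmp;base64,Qk12CAAAAAAAAHYAAAAoAAAAQAAAAEAAAAABAAQAAAAAAAAIAAATCwAAEwsAABAAAAAAAAAA////ALR3HwAOf/8ALKAsACgn1gC9Z5QAS1aMAMJ34wB/f38AIr28AM++FwDox64AeLv/AIrfmACWmP8A1bDFAERERERERERmZ3d3d3d3d3d3d3d3d3d3d3d3d3d3d3d3RERERERERGZnd3d3d3d3d3d3d3d3d3d3d3d3d3d3d3dEREREREREZmZ3d3d3d3d3d3d3d3d3d3d3d3d3d3d3d0RERERERERmZnd3d3d3d3d3d3d3d3d3d3d3d3d3d3dVREREREREREZmZ3d3d3d3d3d3d3d3d3d3d3d3dVVVVVVERERERERERmZnd3d3d3d3d3d1VVVVVVVVVVVVVVVVVURERERERERGZmZ3d3d3d3d3VVVVVVVVVVVVVVVVVVVVREREREREREZmZmd3d3d3d1VVVVVVVVVVVVVVVVVVVVVERERERERERmZmZnd3d3d1VVVVVVVVVVVVVVVVVVVVVURERERERERGZmZmZ3d3d1VVVVVVVVVVVVVVVVVVVVVTRERERERERERmZmZmZ3d1VVVVVVVVVVVVVVVVVVVVVTNERERERERERGZmZmZmZ3VVVVVVVVVVVVVVVVVVVVVTM0REREREREREZmZmZmZmhVVVVVVVVVVVVVVVVVVVVTMzRERERERERERmZmZmZmaIiFVVVVVVVVVVVVVVVVVVMzNERERERERERGZmZmZmZoiIiFVVVVVVVVVVVVVVVVMzM0REREREREREZmZmZmZoiIiIiFVVVVVVVVVVVVVVMzMzRERERERERERGZmZmZmiIiIiIhVVVVVVVVVVVVVMzMzNEREREREREREZmZmZmZoiIiIiIhVVVVVVVVVVVUzMzM0RERERERERERmZmZmZmiIiIiIiIVVVVVVVVVVUzMzMzRERERERERERGZmZmZmaIiIiIiIiIVVVVVVVVUzMzMzNEREREREREREZmZmZmZmiIiIiIiIiFVVVVVVVTMzMzM0RERERERERERmZmZmZmaIiIiIiIiIhVVVVVVTMzMzMzREREREREREREZmZmZmZmiIiIiIiIiIVVVVVTMzMzMzNERERERERERERmZmZmZmZoiIiIiIiIiFVVUzMzMzMzM0RERERERERERGZmZmZmZmZoiIiIiIiIhVMzMzMzMzMzREREREREREREZmZmZmZmZmZoiIiIiIgTMzMzMzMzMzNERERERERERERmZmZmZmZmZmZoiIiIERMzMzMzMzMzM0REREREREREREZmZmZmZmZmZmZogRERETMzMzMzMzMzRERERERERERERmZmZmZmZmERERERERERMzMzMzMzMzNERERERERERERGZmZmZmEREREREREREREzMzMzMzMzM0REREREREREREZmZmYRERERERERERERETMzMzMzMzMzRERERERERERERmERERERERERERERERETMzMzMzMzMzNEREREREREREIiERERERERERERERERERMzMzMzMzMzM0REREREIiIiIiIREREREREREREREREREzMzMzMzMzMzIiIiIiIiIiIiIhERERERERERERERERETMzMzMzMzMzMiIiIiIiIiIiIiERERERERERERERERERMzMzMzMzMzMyIiIiIiIiIiIiIhEREREREREREREREREzMzMzMzMzMzIiIiIiIiIiIiIiERERERERERERERERETMzMzMzMzMzMiIiIiIiIiIiIiIRERERERERERERERERMzMzMzMzMzMyIiIiIiIiIiIiIhEREREREREREREREREzMzMzMzMzMzIiIiIiIiIiIiIiERERERERERERERERETMzMzMzMzMzMiIiIiIiIiIiIiIhERERERERERERERERMzMzMzMzMzMyIiIiIiIiIiIiIiEREREREREREREREREzMzMzMzMzMzIiIiIiIiIiIiIiIRERERERERERERERETMzMzMzMzMzMiIiIiIiIiIiIiIhERERERERERERERERMzMzMzMzMzMyIiIiIiIiIiIiIiIREREREREREREREREzMzMzMzMzMzIiIiIiIiIiIiIiIhERERERERERERERERMzMzMzMzMzMiIiIiIiIiIiIiIiEREREREREREREREREzMzMzMzMzMyIiIiIiIiIiIiIiIhERERERERERERERERMzMzMzMzMzIiIiIiIiIiIiIiIiEREREREREREREREREzMzMzMzMzMiIiIiIiIiIiIiIiIRERERERERERERERERMzMzMzMzMyIiIiIiIiIiIiIiIiERERERERERERERERETMzMzMzMzIiIiIiIiIiIiIiIiIRERERERERERERERERMzMzMzMzMiIiIiIiIiIiIiIiIhERERERERERERERERETMzMzMzMyIiIiIiIiIiIiIiIiIREREREREREREREREREzMzMzMzIiIiIiIiIiIiIiIiIhERERERERERERERERETMzMzMzMiIiIiIiIiIiIiIiIiEREREREREREREREREREzMzMzMyIiIiIiIiIiIiIiIiIhERERERERERERERERERMzMzMzIiIiIiIiIiIiIiIiIiERERERERERERERERERETMzMzMiIiIiIiIiIiIiIiIiIhERERERERERERERERERMzMzMyIiIiIiIiIiIiIiIiIiERERERERERERERERERETMzMzIiIiIiIiIiIiIiIiIiIRERERERERERERERERERMzMzMiIiIiIiIiIiIiIiIiIiEREREREREREREREREREzMzMyIiIiIiIiIiIiIiIiIiIRERERERERERERERERETMzMz"/>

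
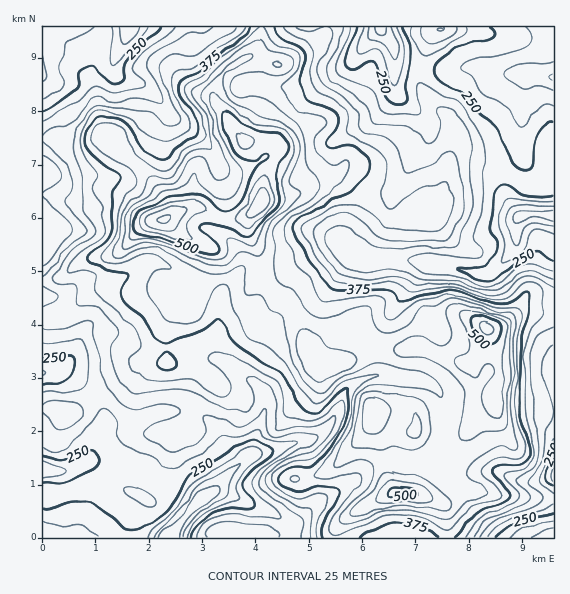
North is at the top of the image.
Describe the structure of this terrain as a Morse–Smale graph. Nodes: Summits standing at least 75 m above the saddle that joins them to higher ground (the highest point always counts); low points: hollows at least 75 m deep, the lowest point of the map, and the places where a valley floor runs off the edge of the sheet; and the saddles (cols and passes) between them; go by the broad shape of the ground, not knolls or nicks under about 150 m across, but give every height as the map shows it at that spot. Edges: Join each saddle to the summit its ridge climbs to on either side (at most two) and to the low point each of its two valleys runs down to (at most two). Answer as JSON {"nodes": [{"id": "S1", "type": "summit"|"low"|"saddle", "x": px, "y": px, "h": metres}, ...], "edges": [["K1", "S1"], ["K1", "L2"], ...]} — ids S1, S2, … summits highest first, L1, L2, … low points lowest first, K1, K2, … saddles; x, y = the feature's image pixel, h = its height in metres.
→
{"nodes": [
{"id": "S1", "type": "summit", "x": 164, "y": 220, "h": 580},
{"id": "S2", "type": "summit", "x": 487, "y": 328, "h": 533},
{"id": "L1", "type": "low", "x": 171, "y": 536, "h": 152},
{"id": "L2", "type": "low", "x": 380, "y": 27, "h": 165},
{"id": "L3", "type": "low", "x": 553, "y": 216, "h": 165},
{"id": "L4", "type": "low", "x": 553, "y": 77, "h": 173},
{"id": "L5", "type": "low", "x": 553, "y": 537, "h": 175},
{"id": "L6", "type": "low", "x": 129, "y": 27, "h": 175},
{"id": "K1", "type": "saddle", "x": 373, "y": 352, "h": 438},
{"id": "K2", "type": "saddle", "x": 273, "y": 292, "h": 428},
{"id": "K3", "type": "saddle", "x": 308, "y": 477, "h": 396},
{"id": "K4", "type": "saddle", "x": 553, "y": 313, "h": 341},
{"id": "K5", "type": "saddle", "x": 43, "y": 316, "h": 309},
{"id": "K6", "type": "saddle", "x": 383, "y": 260, "h": 284},
{"id": "K7", "type": "saddle", "x": 420, "y": 65, "h": 268},
{"id": "K8", "type": "saddle", "x": 509, "y": 175, "h": 258}],
"edges": [["K1", "S2"], ["K1", "L1"], ["K1", "L3"], ["K2", "S1"], ["K2", "S2"], ["K2", "L1"], ["K2", "L2"], ["K3", "S1"], ["K3", "S2"], ["K3", "L1"], ["K4", "S2"], ["K4", "L3"], ["K4", "L5"], ["K5", "S1"], ["K5", "L1"], ["K5", "L6"], ["K6", "S1"], ["K6", "S2"], ["K6", "L2"], ["K6", "L3"], ["K7", "S1"], ["K7", "L2"], ["K7", "L4"], ["K8", "S1"], ["K8", "L3"], ["K8", "L4"]]}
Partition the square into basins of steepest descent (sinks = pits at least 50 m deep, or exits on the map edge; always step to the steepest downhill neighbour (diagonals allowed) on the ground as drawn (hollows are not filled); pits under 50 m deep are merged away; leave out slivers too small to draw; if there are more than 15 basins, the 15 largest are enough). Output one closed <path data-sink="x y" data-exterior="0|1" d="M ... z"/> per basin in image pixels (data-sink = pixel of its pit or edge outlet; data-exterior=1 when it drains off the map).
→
<path data-sink="171 537" data-exterior="1" d="M199 207l-16 3-16 9 14 15 28 14 0 13-16 47-20 7-6 9-1 24 2 15 28 7 15 9 3 5-9 8-11 19-3 20-22 6 4 7-3 24-8 16-14 15-16-8-23-6-18 0-28 8-20 1-1 43 293 1 3-13 7-7 47-25 21 0 12 4 7-2 14-15 8-24 19-36 8-9 12-5 2-3 4-38-10-34-10 22-12 12-43-18-12-1-17 5-26 2-33 12-20 1-6-9-7-26-12-26-6-6-9-4-17-20-1-22-11-26 2-11-10 3-12 0z"/><path data-sink="380 27" data-exterior="1" d="M440 26l-179 1-3 18-8 11 24 8-7 8-5 28-21 35 4 7 24-3 8 3 4 6-16 32-3 21-13 15-2 11 11 26 1 22 17 20 9 4 6 6 12 26 7 26 6 9 13 0 12-3 4-20 9-18 14-15 17-13 2-6-2-47 6-23 25-7 16 1 9-10 4-29 9-27 1-14-5-15-24-24-7-13 0-14 6-18 6-15 10-7z"/><path data-sink="131 27" data-exterior="1" d="M260 26l-217 0-1 111 10 1 13 8 10 1 20-5 9-5 8 0 7 12 28 27 15 19 7 12 0 11 22-11 8 0 28 12 12 0 8-2 15-16 4-30-15-24-17-18-17-26-3-10 7-16 11-11 21-11 6-14z"/><path data-sink="553 216" data-exterior="1" d="M469 161l-12 0-8 6-4 10-4 28-9 10-16-1-25 7-6 23 0 25 2 11-1 15-6 7-12 8-17 19-9 22-1 12 28-10 26-2 24-5 48 19 12-12 7-14 1-12 8 2 28-18 31 2 0-124-27-4-28-18z"/><path data-sink="553 76" data-exterior="1" d="M553 26l-112 0 0 3-10 7-10 27-2 20 7 13 24 24 4 8 1 16-6 19 0 3 8-5 32 4 15 5 23 15 27 3z"/><path data-sink="43 469" data-exterior="1" d="M167 362l-24 1-10 4-30 22-20 17-16 9-16-6-9 0 1 85 20-1 28-8 18 0 23 6 16 8 10-10 8-12 5-14 2-19-4-7 22-6 3-20 11-19 9-8-3-5-15-9z"/><path data-sink="43 229" data-exterior="1" d="M112 137l-8 0-9 5-20 5-10-1-13-8-10 1 1 142 9 0 9-4 24-18 35-8 23-25 9-5 15-2 3-4-1-8-7-12-15-19-28-27z"/><path data-sink="43 373" data-exterior="1" d="M160 289l-21 5-26-5-14 0-11 5-19 16-27 7 1 92 8 0 16 6 16-9 20-17 30-22 10-4 24-2 0-37 6-9 15-4 5-4-10 0-15-5-5-5z"/><path data-sink="553 537" data-exterior="1" d="M535 311l-12 0-18 12-10 6-8 0 12 36-4 44 6 6 53-4 0-96z"/><path data-sink="553 475" data-exterior="1" d="M495 403l-2 3-12 5-8 9-19 36-8 24-14 15-5 3 17 4 17-11 24 0 38 7 31-1 0-85-53 3-4-3z"/>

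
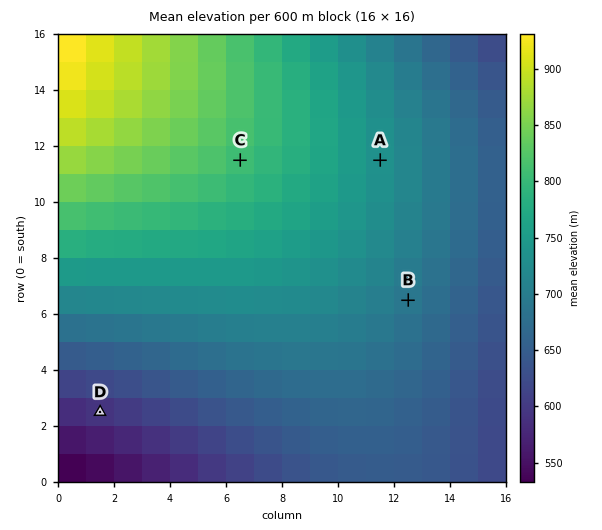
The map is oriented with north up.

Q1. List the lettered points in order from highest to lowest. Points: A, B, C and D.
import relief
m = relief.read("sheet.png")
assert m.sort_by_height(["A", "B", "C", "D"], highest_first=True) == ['C', 'A', 'B', 'D']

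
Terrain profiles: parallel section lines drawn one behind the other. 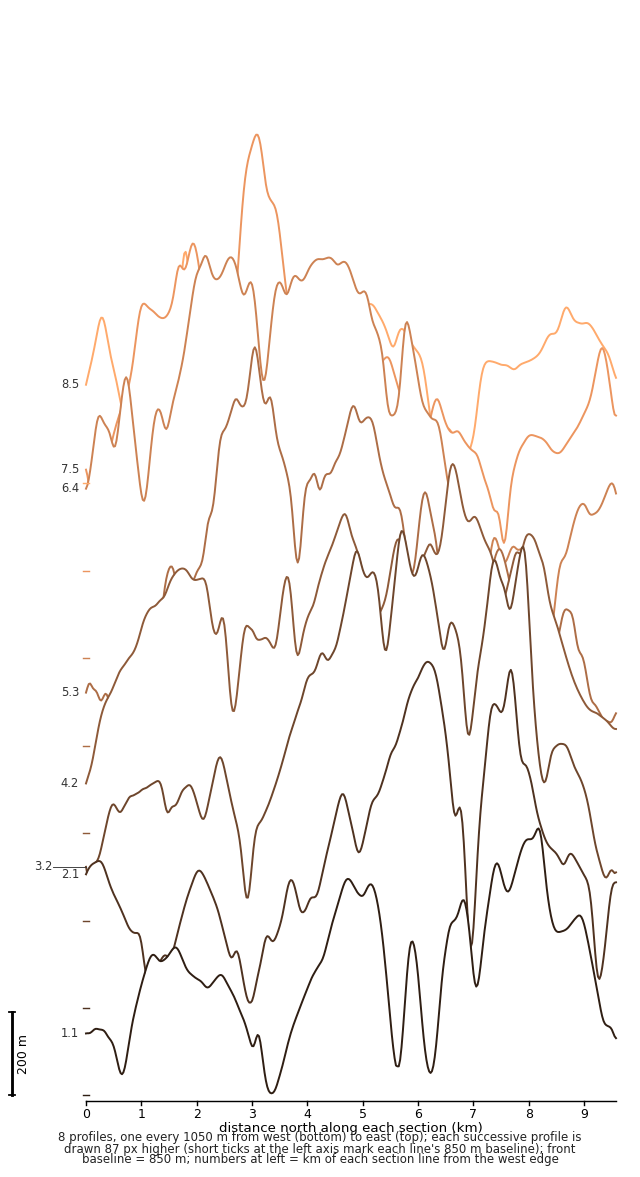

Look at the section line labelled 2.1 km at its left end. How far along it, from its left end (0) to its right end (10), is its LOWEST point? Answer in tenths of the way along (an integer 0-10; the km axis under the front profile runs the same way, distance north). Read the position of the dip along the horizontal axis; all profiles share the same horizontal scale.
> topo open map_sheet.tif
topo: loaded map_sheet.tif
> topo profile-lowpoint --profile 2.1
3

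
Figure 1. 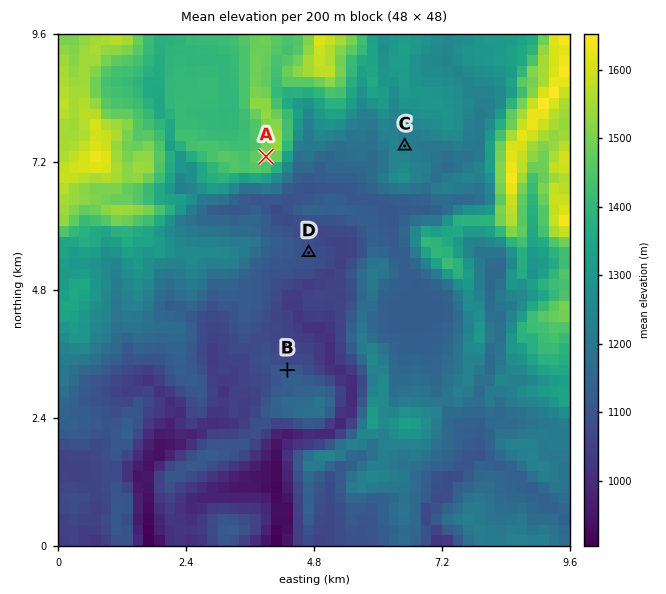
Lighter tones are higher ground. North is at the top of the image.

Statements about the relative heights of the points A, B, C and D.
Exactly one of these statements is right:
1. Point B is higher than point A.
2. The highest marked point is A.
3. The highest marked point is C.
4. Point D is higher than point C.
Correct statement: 2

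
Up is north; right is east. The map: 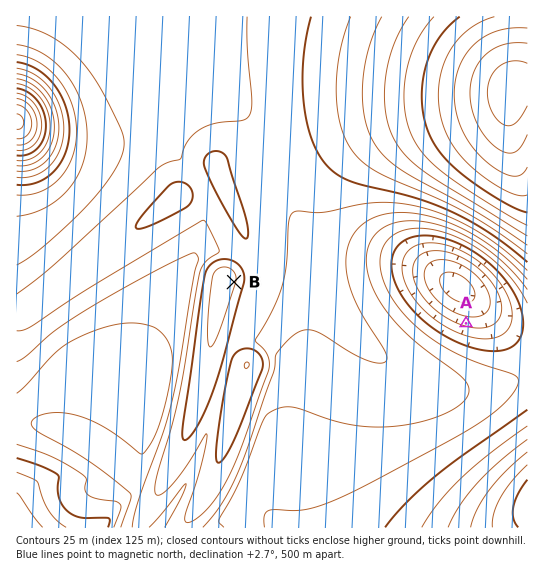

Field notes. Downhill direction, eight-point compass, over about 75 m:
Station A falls N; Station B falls E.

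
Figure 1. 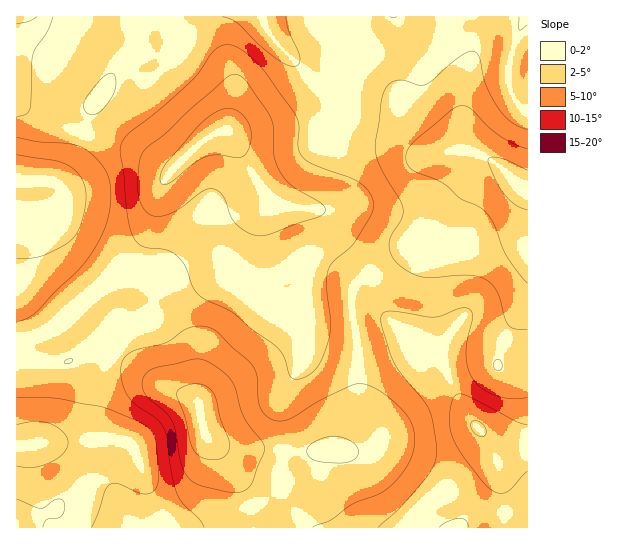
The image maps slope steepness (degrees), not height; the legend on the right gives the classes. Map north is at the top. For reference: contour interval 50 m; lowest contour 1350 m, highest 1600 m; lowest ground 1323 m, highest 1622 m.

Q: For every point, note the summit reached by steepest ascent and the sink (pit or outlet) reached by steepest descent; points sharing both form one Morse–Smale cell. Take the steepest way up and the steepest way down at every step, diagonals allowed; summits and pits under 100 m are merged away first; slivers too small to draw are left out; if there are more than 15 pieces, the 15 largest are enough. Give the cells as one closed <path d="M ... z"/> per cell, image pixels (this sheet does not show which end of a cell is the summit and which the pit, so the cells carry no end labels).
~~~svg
<path d="M359 16l-342 0-1 341 29 6 20 0 14-7 18-13 4 0 25 16 32 25 36 16 6 9 5 26 17 12 13 2 48 2 38 0 25-3 6-7 8-20-3-82-5-24 0-24 6-8 13-9-11-16-16-16-15-24-6-6-14-4-23-1-14-6-15-19-29-51 23 1 20-4 38-1 16-7 15-17 8-14 5-59z"/><path d="M527 16l-166 0-8 14-5 59-8 14-15 17-16 7-38 1-20 4-23-1 39 64 14 10 28 3 14 4 6 6 15 24 20 21 7 13 19-9 24-23 13-7 14-14 30-41 15-15 13 0 19 18 7 4 3 0z"/><path d="M371 276l-13 7-6 8 0 24 5 24 3 82-11 24-6 4-22 2-86-2-13-2-13-6 11 10 21 34 10 22 2 20 274 1 1-75-27 0-8-4-28-38-25-54-29-18-24-22-8-15z"/><path d="M101 343l-4 0-18 13-14 7-20 0-29-5 0 169 237 1-1-14-5-19-27-44-15-16-6-30-9-8-32-13-32-25z"/><path d="M497 165l-8 0-8 6-40 52-9 10-25 16-17 18-17 8-1 4 7 23 8 15 24 22 29 18 25 54 28 38 8 4 17 0 10-2 0-261-10-5-12-13z"/>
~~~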